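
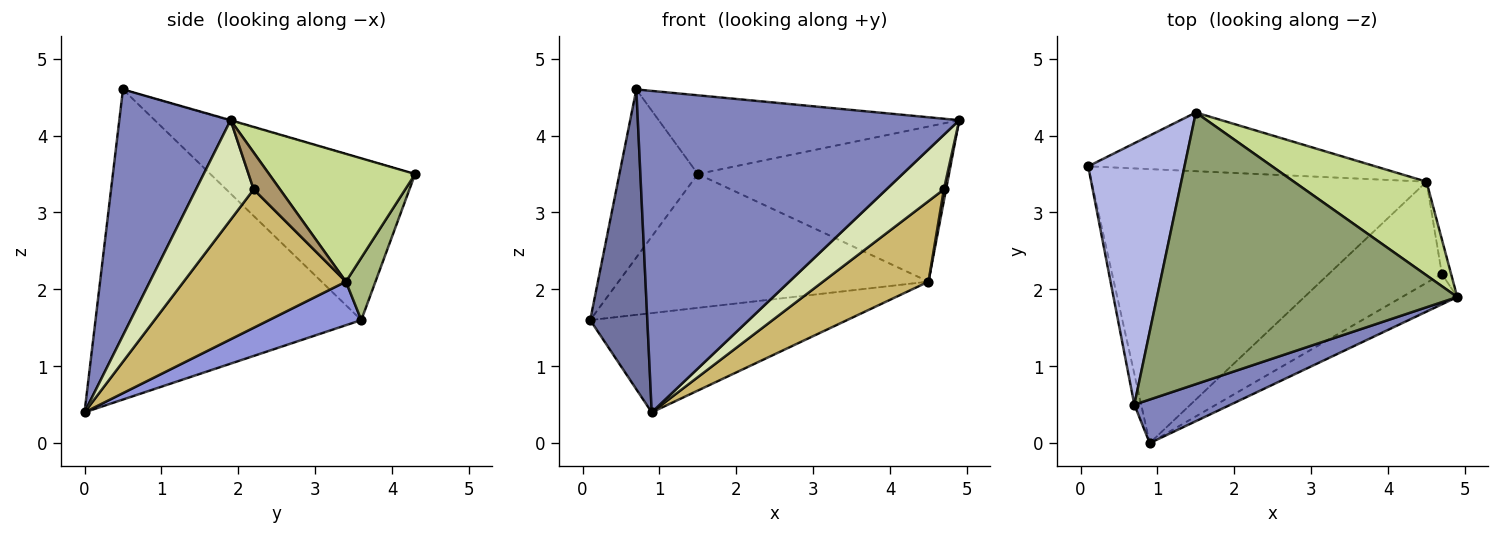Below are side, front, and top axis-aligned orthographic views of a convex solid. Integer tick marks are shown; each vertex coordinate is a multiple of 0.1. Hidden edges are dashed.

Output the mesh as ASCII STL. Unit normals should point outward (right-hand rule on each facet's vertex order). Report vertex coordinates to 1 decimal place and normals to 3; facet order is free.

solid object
 facet normal -0.977 -0.210 -0.022
  outer loop
   vertex 0.7 0.5 4.6
   vertex 0.1 3.6 1.6
   vertex 0.9 0.0 0.4
  endloop
 endfacet
 facet normal 0.325 -0.937 0.127
  outer loop
   vertex 0.7 0.5 4.6
   vertex 0.9 0.0 0.4
   vertex 4.9 1.9 4.2
  endloop
 endfacet
 facet normal 0.121 0.338 -0.933
  outer loop
   vertex 4.5 3.4 2.1
   vertex 0.9 0.0 0.4
   vertex 0.1 3.6 1.6
  endloop
 endfacet
 facet normal -0.816 0.313 0.486
  outer loop
   vertex 1.5 4.3 3.5
   vertex 0.1 3.6 1.6
   vertex 0.7 0.5 4.6
  endloop
 endfacet
 facet normal -0.001 0.278 0.960
  outer loop
   vertex 1.5 4.3 3.5
   vertex 0.7 0.5 4.6
   vertex 4.9 1.9 4.2
  endloop
 endfacet
 facet normal 0.087 0.912 -0.400
  outer loop
   vertex 1.5 4.3 3.5
   vertex 4.5 3.4 2.1
   vertex 0.1 3.6 1.6
  endloop
 endfacet
 facet normal 0.446 0.766 0.463
  outer loop
   vertex 1.5 4.3 3.5
   vertex 4.9 1.9 4.2
   vertex 4.5 3.4 2.1
  endloop
 endfacet
 facet normal 0.659 -0.657 -0.366
  outer loop
   vertex 4.7 2.2 3.3
   vertex 4.9 1.9 4.2
   vertex 0.9 0.0 0.4
  endloop
 endfacet
 facet normal 0.967 -0.081 -0.242
  outer loop
   vertex 4.7 2.2 3.3
   vertex 4.5 3.4 2.1
   vertex 4.9 1.9 4.2
  endloop
 endfacet
 facet normal 0.692 -0.450 -0.565
  outer loop
   vertex 4.7 2.2 3.3
   vertex 0.9 0.0 0.4
   vertex 4.5 3.4 2.1
  endloop
 endfacet
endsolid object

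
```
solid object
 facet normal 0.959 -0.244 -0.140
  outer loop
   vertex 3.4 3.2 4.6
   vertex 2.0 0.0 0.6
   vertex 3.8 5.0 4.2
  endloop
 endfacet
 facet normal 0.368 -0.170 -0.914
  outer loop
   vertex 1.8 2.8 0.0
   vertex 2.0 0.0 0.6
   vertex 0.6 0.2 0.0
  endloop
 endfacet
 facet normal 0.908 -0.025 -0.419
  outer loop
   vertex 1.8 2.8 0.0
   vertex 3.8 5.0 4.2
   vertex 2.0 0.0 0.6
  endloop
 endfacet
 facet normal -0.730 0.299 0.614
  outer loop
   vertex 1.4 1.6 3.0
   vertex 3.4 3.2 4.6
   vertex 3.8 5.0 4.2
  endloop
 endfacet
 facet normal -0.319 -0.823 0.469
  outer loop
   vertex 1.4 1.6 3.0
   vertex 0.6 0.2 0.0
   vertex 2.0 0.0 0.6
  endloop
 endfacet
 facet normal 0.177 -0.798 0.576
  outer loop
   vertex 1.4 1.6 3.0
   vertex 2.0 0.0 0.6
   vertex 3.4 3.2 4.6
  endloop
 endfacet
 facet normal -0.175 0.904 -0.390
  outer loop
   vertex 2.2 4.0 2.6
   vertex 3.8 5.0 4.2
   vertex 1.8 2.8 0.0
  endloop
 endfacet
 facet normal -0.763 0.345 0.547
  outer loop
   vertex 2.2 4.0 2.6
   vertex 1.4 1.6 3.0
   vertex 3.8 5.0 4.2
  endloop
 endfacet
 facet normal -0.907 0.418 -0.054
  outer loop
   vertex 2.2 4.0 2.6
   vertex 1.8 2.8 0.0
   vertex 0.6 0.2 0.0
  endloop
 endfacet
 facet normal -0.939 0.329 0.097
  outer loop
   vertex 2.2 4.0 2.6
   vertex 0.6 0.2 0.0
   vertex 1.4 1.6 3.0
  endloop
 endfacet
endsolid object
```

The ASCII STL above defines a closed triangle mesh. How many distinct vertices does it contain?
7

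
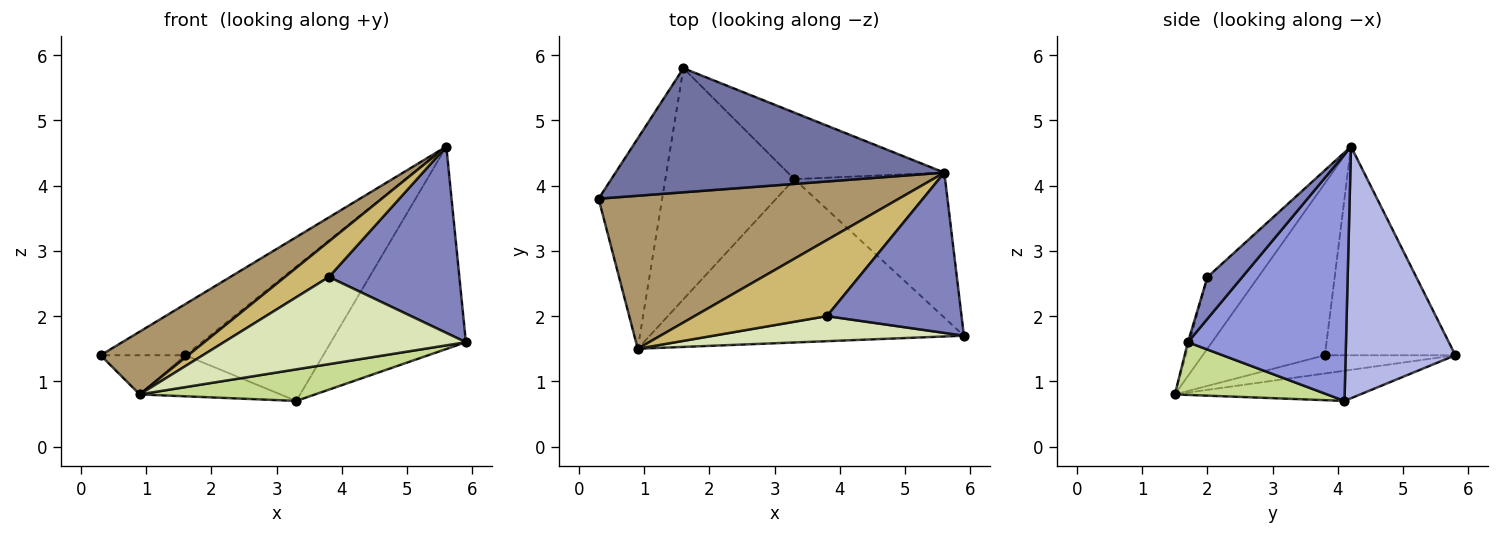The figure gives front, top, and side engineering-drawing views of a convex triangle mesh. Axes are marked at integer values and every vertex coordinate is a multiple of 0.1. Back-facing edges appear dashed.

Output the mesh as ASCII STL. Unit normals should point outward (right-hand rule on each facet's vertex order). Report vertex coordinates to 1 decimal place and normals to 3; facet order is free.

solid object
 facet normal -0.506 0.329 0.797
  outer loop
   vertex 5.6 4.2 4.6
   vertex 1.6 5.8 1.4
   vertex 0.3 3.8 1.4
  endloop
 endfacet
 facet normal 0.198 -0.743 0.639
  outer loop
   vertex 3.8 2.0 2.6
   vertex 5.9 1.7 1.6
   vertex 5.6 4.2 4.6
  endloop
 endfacet
 facet normal 0.690 0.589 -0.422
  outer loop
   vertex 3.3 4.1 0.7
   vertex 5.6 4.2 4.6
   vertex 5.9 1.7 1.6
  endloop
 endfacet
 facet normal 0.581 0.730 -0.361
  outer loop
   vertex 3.3 4.1 0.7
   vertex 1.6 5.8 1.4
   vertex 5.6 4.2 4.6
  endloop
 endfacet
 facet normal -0.271 0.176 -0.946
  outer loop
   vertex 0.9 1.5 0.8
   vertex 0.3 3.8 1.4
   vertex 1.6 5.8 1.4
  endloop
 endfacet
 facet normal -0.225 0.170 -0.959
  outer loop
   vertex 0.9 1.5 0.8
   vertex 1.6 5.8 1.4
   vertex 3.3 4.1 0.7
  endloop
 endfacet
 facet normal 0.162 -0.187 -0.969
  outer loop
   vertex 0.9 1.5 0.8
   vertex 3.3 4.1 0.7
   vertex 5.9 1.7 1.6
  endloop
 endfacet
 facet normal -0.006 -0.961 0.276
  outer loop
   vertex 0.9 1.5 0.8
   vertex 5.9 1.7 1.6
   vertex 3.8 2.0 2.6
  endloop
 endfacet
 facet normal -0.468 -0.335 0.817
  outer loop
   vertex 0.9 1.5 0.8
   vertex 5.6 4.2 4.6
   vertex 0.3 3.8 1.4
  endloop
 endfacet
 facet normal -0.440 -0.380 0.814
  outer loop
   vertex 0.9 1.5 0.8
   vertex 3.8 2.0 2.6
   vertex 5.6 4.2 4.6
  endloop
 endfacet
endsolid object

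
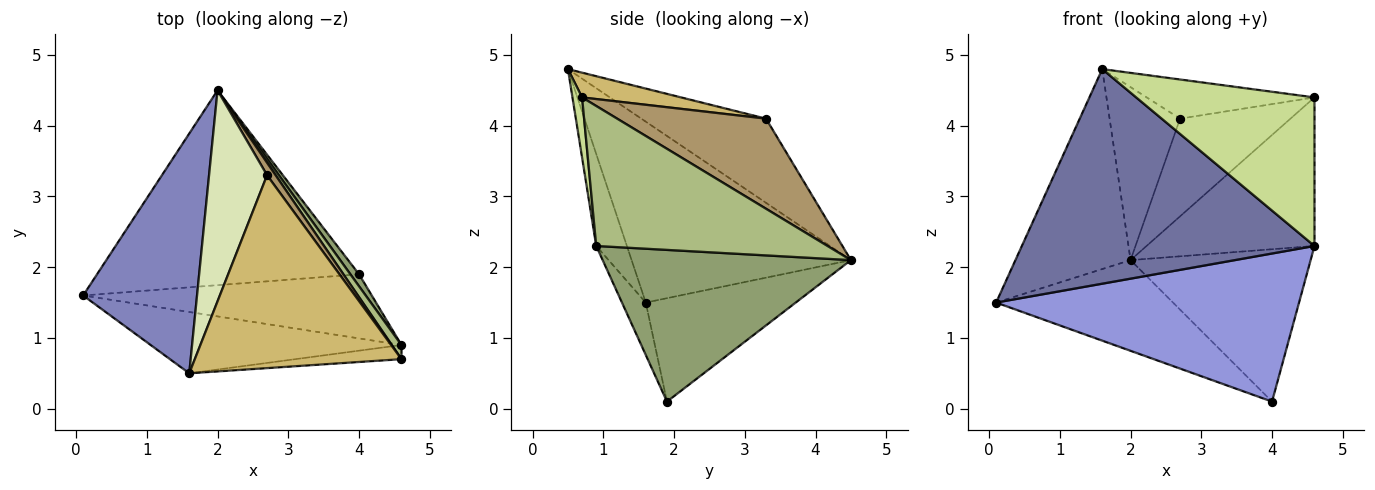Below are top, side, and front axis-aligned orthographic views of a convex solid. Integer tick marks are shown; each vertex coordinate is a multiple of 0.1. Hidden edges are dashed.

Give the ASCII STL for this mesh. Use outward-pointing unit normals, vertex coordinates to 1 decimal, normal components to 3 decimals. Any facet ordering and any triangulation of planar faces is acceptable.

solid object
 facet normal -0.100 -0.957 -0.273
  outer loop
   vertex 1.6 0.5 4.8
   vertex 0.1 1.6 1.5
   vertex 4.6 0.9 2.3
  endloop
 endfacet
 facet normal -0.773 0.406 0.487
  outer loop
   vertex 1.6 0.5 4.8
   vertex 2.0 4.5 2.1
   vertex 0.1 1.6 1.5
  endloop
 endfacet
 facet normal -0.072 -0.915 -0.396
  outer loop
   vertex 4.0 1.9 0.1
   vertex 4.6 0.9 2.3
   vertex 0.1 1.6 1.5
  endloop
 endfacet
 facet normal -0.337 0.397 -0.854
  outer loop
   vertex 4.0 1.9 0.1
   vertex 0.1 1.6 1.5
   vertex 2.0 4.5 2.1
  endloop
 endfacet
 facet normal 0.809 0.587 0.046
  outer loop
   vertex 4.0 1.9 0.1
   vertex 2.0 4.5 2.1
   vertex 4.6 0.9 2.3
  endloop
 endfacet
 facet normal 0.808 0.587 0.056
  outer loop
   vertex 4.6 0.7 4.4
   vertex 4.6 0.9 2.3
   vertex 2.0 4.5 2.1
  endloop
 endfacet
 facet normal 0.054 -0.994 -0.095
  outer loop
   vertex 4.6 0.7 4.4
   vertex 1.6 0.5 4.8
   vertex 4.6 0.9 2.3
  endloop
 endfacet
 facet normal -0.747 0.422 0.514
  outer loop
   vertex 2.7 3.3 4.1
   vertex 2.0 4.5 2.1
   vertex 1.6 0.5 4.8
  endloop
 endfacet
 facet normal 0.801 0.594 0.076
  outer loop
   vertex 2.7 3.3 4.1
   vertex 4.6 0.7 4.4
   vertex 2.0 4.5 2.1
  endloop
 endfacet
 facet normal 0.117 0.198 0.973
  outer loop
   vertex 2.7 3.3 4.1
   vertex 1.6 0.5 4.8
   vertex 4.6 0.7 4.4
  endloop
 endfacet
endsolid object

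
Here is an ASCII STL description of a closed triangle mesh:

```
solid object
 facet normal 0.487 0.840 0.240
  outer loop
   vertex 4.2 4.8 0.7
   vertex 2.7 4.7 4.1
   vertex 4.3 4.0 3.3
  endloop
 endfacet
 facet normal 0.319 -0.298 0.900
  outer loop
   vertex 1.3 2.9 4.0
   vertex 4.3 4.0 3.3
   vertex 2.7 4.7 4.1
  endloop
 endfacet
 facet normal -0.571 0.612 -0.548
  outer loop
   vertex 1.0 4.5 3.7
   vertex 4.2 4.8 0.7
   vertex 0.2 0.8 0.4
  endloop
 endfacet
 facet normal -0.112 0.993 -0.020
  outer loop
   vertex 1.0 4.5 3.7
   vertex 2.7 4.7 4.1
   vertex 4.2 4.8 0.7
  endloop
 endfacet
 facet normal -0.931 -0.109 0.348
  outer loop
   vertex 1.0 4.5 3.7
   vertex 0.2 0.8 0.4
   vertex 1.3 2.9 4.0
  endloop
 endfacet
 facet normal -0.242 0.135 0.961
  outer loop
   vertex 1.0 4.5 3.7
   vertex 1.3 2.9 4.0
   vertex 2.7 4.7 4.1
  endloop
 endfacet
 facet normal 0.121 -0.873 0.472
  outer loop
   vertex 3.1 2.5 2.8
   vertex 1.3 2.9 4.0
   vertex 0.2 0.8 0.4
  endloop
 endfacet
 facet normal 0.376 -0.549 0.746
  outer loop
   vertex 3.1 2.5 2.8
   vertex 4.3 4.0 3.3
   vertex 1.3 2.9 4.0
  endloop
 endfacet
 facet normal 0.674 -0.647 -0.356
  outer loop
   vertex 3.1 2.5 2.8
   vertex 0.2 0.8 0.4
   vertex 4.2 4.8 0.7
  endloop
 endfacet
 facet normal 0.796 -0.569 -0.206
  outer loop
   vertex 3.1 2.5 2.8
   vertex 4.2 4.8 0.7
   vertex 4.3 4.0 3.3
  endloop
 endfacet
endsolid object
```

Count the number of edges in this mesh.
15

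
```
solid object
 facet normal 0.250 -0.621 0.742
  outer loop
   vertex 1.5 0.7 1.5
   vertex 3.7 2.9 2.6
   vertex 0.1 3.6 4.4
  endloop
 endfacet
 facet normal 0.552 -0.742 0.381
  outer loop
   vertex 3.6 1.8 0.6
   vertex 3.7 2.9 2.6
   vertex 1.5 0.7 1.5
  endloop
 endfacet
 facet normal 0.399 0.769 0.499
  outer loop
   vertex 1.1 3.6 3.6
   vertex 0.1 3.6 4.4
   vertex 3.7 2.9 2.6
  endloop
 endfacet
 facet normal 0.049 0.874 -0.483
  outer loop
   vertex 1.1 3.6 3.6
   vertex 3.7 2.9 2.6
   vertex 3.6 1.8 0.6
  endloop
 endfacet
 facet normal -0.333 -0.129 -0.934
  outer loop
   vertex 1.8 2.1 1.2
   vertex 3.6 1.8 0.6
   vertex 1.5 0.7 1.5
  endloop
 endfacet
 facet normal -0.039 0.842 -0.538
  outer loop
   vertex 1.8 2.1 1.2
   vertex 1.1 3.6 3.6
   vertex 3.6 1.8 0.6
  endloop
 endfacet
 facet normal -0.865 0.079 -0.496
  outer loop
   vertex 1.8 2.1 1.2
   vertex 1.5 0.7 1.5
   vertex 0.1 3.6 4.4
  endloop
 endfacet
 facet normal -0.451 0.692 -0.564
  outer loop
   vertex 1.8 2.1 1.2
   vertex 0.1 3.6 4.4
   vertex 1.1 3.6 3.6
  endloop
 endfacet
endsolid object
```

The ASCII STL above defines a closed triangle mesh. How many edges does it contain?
12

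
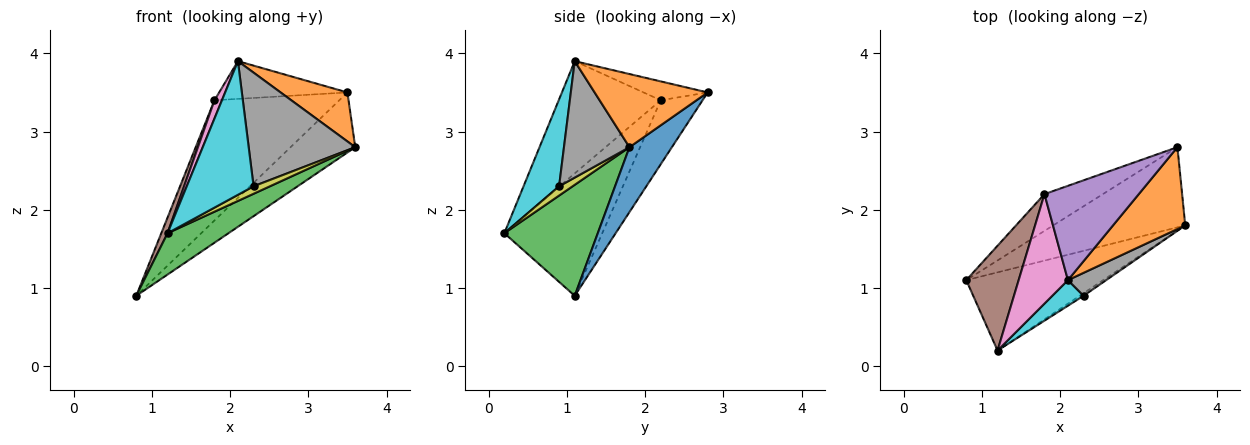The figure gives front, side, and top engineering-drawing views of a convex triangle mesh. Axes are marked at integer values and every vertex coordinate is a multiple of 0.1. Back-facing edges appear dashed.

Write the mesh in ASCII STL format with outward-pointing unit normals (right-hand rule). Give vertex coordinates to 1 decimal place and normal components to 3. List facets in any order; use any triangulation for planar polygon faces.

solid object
 facet normal 0.366 0.558 -0.745
  outer loop
   vertex 3.5 2.8 3.5
   vertex 3.6 1.8 2.8
   vertex 0.8 1.1 0.9
  endloop
 endfacet
 facet normal 0.656 -0.388 0.648
  outer loop
   vertex 2.1 1.1 3.9
   vertex 3.6 1.8 2.8
   vertex 3.5 2.8 3.5
  endloop
 endfacet
 facet normal 0.583 -0.380 -0.719
  outer loop
   vertex 1.2 0.2 1.7
   vertex 0.8 1.1 0.9
   vertex 3.6 1.8 2.8
  endloop
 endfacet
 facet normal -0.305 0.911 -0.279
  outer loop
   vertex 1.8 2.2 3.4
   vertex 3.5 2.8 3.5
   vertex 0.8 1.1 0.9
  endloop
 endfacet
 facet normal -0.183 0.365 0.913
  outer loop
   vertex 1.8 2.2 3.4
   vertex 2.1 1.1 3.9
   vertex 3.5 2.8 3.5
  endloop
 endfacet
 facet normal -0.918 -0.059 0.393
  outer loop
   vertex 1.8 2.2 3.4
   vertex 0.8 1.1 0.9
   vertex 1.2 0.2 1.7
  endloop
 endfacet
 facet normal -0.914 -0.067 0.401
  outer loop
   vertex 1.8 2.2 3.4
   vertex 1.2 0.2 1.7
   vertex 2.1 1.1 3.9
  endloop
 endfacet
 facet normal 0.516 -0.840 0.169
  outer loop
   vertex 2.3 0.9 2.3
   vertex 3.6 1.8 2.8
   vertex 2.1 1.1 3.9
  endloop
 endfacet
 facet normal 0.615 -0.745 -0.259
  outer loop
   vertex 2.3 0.9 2.3
   vertex 1.2 0.2 1.7
   vertex 3.6 1.8 2.8
  endloop
 endfacet
 facet normal 0.463 -0.871 0.167
  outer loop
   vertex 2.3 0.9 2.3
   vertex 2.1 1.1 3.9
   vertex 1.2 0.2 1.7
  endloop
 endfacet
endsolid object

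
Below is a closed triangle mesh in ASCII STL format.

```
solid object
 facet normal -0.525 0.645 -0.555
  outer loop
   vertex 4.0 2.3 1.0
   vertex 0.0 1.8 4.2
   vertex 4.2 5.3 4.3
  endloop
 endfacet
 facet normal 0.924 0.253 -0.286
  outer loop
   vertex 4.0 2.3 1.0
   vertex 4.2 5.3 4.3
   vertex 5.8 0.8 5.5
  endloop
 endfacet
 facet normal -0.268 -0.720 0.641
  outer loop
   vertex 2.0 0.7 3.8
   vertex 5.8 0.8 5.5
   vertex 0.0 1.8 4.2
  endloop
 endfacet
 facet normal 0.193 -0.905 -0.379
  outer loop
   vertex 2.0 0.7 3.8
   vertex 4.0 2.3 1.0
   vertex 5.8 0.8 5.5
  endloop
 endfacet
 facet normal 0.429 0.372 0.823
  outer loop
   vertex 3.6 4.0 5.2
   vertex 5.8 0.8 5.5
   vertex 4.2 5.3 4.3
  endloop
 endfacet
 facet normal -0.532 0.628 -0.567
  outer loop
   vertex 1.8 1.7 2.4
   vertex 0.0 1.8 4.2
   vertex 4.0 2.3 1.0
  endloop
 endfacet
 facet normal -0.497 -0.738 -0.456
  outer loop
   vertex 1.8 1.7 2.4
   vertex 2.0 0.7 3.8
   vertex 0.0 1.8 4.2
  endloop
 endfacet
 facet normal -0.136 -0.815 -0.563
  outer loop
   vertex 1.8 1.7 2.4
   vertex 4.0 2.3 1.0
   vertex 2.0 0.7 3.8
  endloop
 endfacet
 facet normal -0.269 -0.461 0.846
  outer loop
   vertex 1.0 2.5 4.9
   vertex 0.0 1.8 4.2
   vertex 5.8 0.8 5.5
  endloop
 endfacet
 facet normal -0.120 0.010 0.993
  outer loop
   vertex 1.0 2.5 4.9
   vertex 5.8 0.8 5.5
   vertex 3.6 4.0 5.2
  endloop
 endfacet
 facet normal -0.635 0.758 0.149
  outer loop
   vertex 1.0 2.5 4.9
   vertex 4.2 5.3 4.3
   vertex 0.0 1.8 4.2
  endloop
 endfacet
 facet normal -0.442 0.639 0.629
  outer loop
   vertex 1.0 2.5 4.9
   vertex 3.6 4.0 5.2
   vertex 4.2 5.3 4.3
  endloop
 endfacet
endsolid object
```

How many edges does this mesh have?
18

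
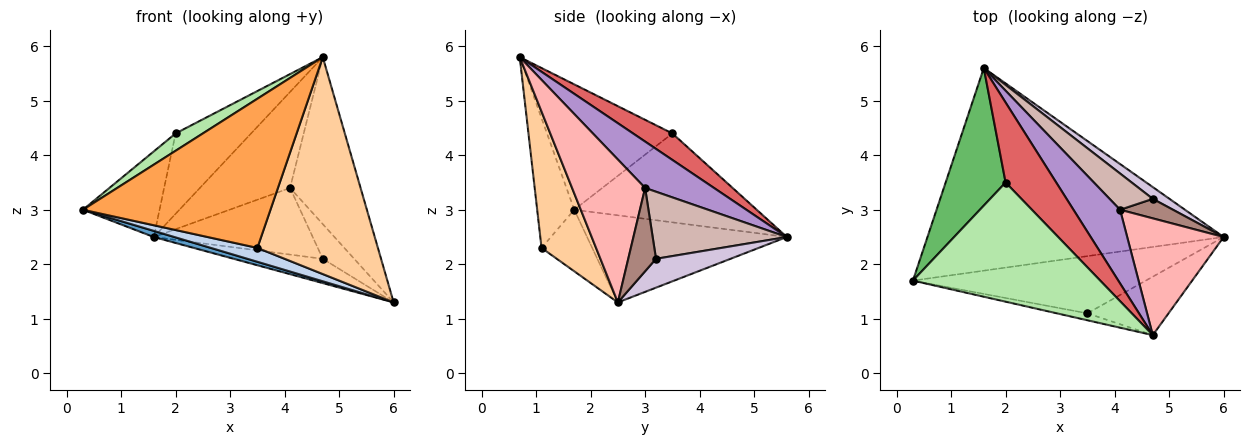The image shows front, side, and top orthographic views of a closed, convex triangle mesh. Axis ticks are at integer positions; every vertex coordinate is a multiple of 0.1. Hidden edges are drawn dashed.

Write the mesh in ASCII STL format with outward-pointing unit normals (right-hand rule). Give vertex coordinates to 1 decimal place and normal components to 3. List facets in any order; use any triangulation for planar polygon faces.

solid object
 facet normal -0.282 -0.029 -0.959
  outer loop
   vertex 1.6 5.6 2.5
   vertex 6.0 2.5 1.3
   vertex 0.3 1.7 3.0
  endloop
 endfacet
 facet normal -0.249 -0.228 -0.941
  outer loop
   vertex 3.5 1.1 2.3
   vertex 0.3 1.7 3.0
   vertex 6.0 2.5 1.3
  endloop
 endfacet
 facet normal -0.194 -0.980 -0.046
  outer loop
   vertex 3.5 1.1 2.3
   vertex 4.7 0.7 5.8
   vertex 0.3 1.7 3.0
  endloop
 endfacet
 facet normal 0.400 -0.885 -0.238
  outer loop
   vertex 3.5 1.1 2.3
   vertex 6.0 2.5 1.3
   vertex 4.7 0.7 5.8
  endloop
 endfacet
 facet normal -0.783 0.329 0.528
  outer loop
   vertex 2.0 3.5 4.4
   vertex 1.6 5.6 2.5
   vertex 0.3 1.7 3.0
  endloop
 endfacet
 facet normal -0.552 -0.120 0.825
  outer loop
   vertex 2.0 3.5 4.4
   vertex 0.3 1.7 3.0
   vertex 4.7 0.7 5.8
  endloop
 endfacet
 facet normal 0.346 0.665 0.662
  outer loop
   vertex 2.0 3.5 4.4
   vertex 4.7 0.7 5.8
   vertex 1.6 5.6 2.5
  endloop
 endfacet
 facet normal 0.647 0.625 0.437
  outer loop
   vertex 4.1 3.0 3.4
   vertex 4.7 0.7 5.8
   vertex 6.0 2.5 1.3
  endloop
 endfacet
 facet normal 0.518 0.679 0.521
  outer loop
   vertex 4.1 3.0 3.4
   vertex 1.6 5.6 2.5
   vertex 4.7 0.7 5.8
  endloop
 endfacet
 facet normal 0.602 0.719 0.348
  outer loop
   vertex 4.7 3.2 2.1
   vertex 6.0 2.5 1.3
   vertex 1.6 5.6 2.5
  endloop
 endfacet
 facet normal 0.611 0.690 0.388
  outer loop
   vertex 4.7 3.2 2.1
   vertex 4.1 3.0 3.4
   vertex 6.0 2.5 1.3
  endloop
 endfacet
 facet normal 0.596 0.706 0.384
  outer loop
   vertex 4.7 3.2 2.1
   vertex 1.6 5.6 2.5
   vertex 4.1 3.0 3.4
  endloop
 endfacet
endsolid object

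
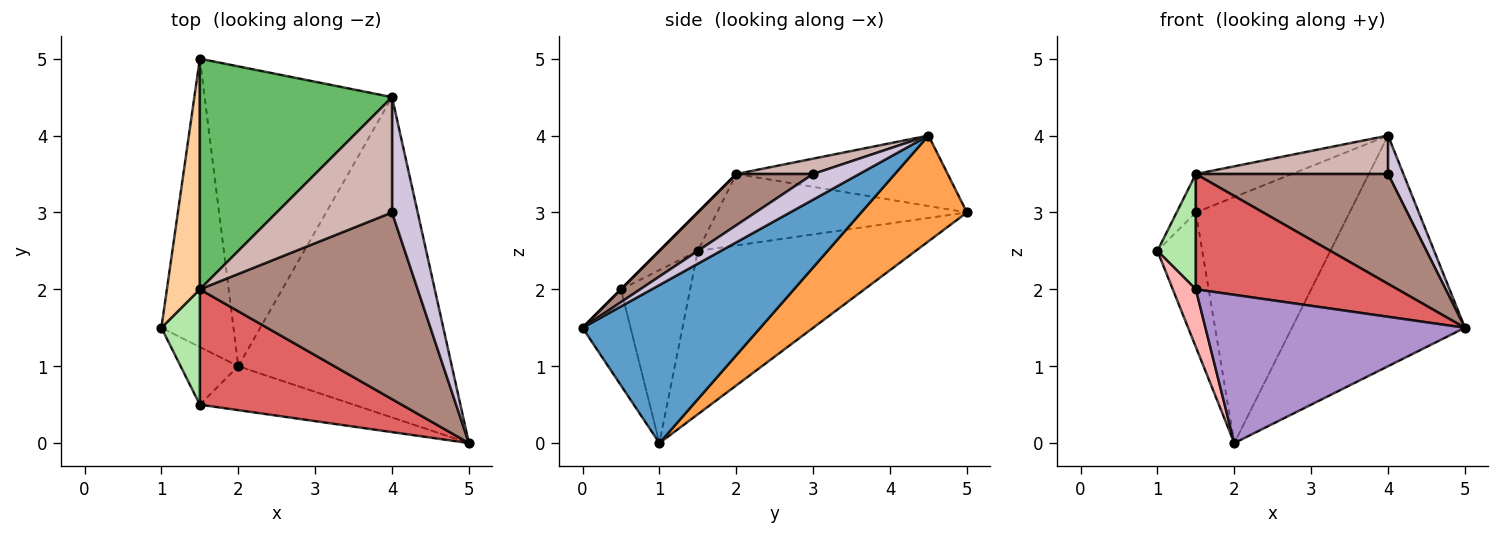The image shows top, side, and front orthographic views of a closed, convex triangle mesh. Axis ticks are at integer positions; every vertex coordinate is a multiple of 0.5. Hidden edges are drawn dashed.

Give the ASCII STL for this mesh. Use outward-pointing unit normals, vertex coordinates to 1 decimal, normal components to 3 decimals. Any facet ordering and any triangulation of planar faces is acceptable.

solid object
 facet normal 0.515 0.501 -0.696
  outer loop
   vertex 2.0 1.0 0.0
   vertex 4.0 4.5 4.0
   vertex 5.0 0.0 1.5
  endloop
 endfacet
 facet normal -0.899 0.185 -0.397
  outer loop
   vertex 1.5 5.0 3.0
   vertex 2.0 1.0 0.0
   vertex 1.0 1.5 2.5
  endloop
 endfacet
 facet normal 0.400 0.581 -0.709
  outer loop
   vertex 1.5 5.0 3.0
   vertex 4.0 4.5 4.0
   vertex 2.0 1.0 0.0
  endloop
 endfacet
 facet normal -0.906 0.070 0.418
  outer loop
   vertex 1.5 2.0 3.5
   vertex 1.5 5.0 3.0
   vertex 1.0 1.5 2.5
  endloop
 endfacet
 facet normal -0.340 0.155 0.928
  outer loop
   vertex 1.5 2.0 3.5
   vertex 4.0 4.5 4.0
   vertex 1.5 5.0 3.0
  endloop
 endfacet
 facet normal -0.577 -0.577 0.577
  outer loop
   vertex 1.5 0.5 2.0
   vertex 1.5 2.0 3.5
   vertex 1.0 1.5 2.5
  endloop
 endfacet
 facet normal 0.000 -0.707 0.707
  outer loop
   vertex 1.5 0.5 2.0
   vertex 5.0 0.0 1.5
   vertex 1.5 2.0 3.5
  endloop
 endfacet
 facet normal -0.905 -0.302 -0.302
  outer loop
   vertex 1.5 0.5 2.0
   vertex 1.0 1.5 2.5
   vertex 2.0 1.0 0.0
  endloop
 endfacet
 facet normal -0.175 -0.944 -0.280
  outer loop
   vertex 1.5 0.5 2.0
   vertex 2.0 1.0 0.0
   vertex 5.0 0.0 1.5
  endloop
 endfacet
 facet normal 0.688 -0.229 0.688
  outer loop
   vertex 4.0 3.0 3.5
   vertex 5.0 0.0 1.5
   vertex 4.0 4.5 4.0
  endloop
 endfacet
 facet normal 0.199 -0.497 0.845
  outer loop
   vertex 4.0 3.0 3.5
   vertex 1.5 2.0 3.5
   vertex 5.0 0.0 1.5
  endloop
 endfacet
 facet normal 0.125 -0.314 0.941
  outer loop
   vertex 4.0 3.0 3.5
   vertex 4.0 4.5 4.0
   vertex 1.5 2.0 3.5
  endloop
 endfacet
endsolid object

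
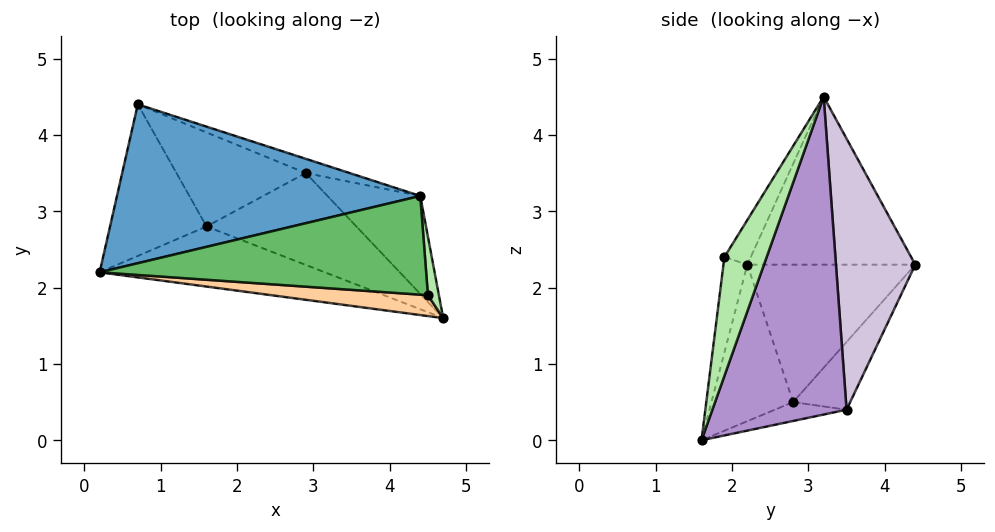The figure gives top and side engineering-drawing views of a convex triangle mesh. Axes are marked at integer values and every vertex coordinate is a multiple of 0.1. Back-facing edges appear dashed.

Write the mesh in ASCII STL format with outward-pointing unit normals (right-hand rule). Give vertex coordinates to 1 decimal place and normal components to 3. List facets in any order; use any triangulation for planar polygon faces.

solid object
 facet normal -0.482 0.109 0.870
  outer loop
   vertex 4.4 3.2 4.5
   vertex 0.7 4.4 2.3
   vertex 0.2 2.2 2.3
  endloop
 endfacet
 facet normal -0.378 -0.749 -0.544
  outer loop
   vertex 1.6 2.8 0.5
   vertex 4.7 1.6 0.0
   vertex 0.2 2.2 2.3
  endloop
 endfacet
 facet normal -0.805 0.183 -0.565
  outer loop
   vertex 1.6 2.8 0.5
   vertex 0.2 2.2 2.3
   vertex 0.7 4.4 2.3
  endloop
 endfacet
 facet normal -0.072 -0.990 0.118
  outer loop
   vertex 4.5 1.9 2.4
   vertex 0.2 2.2 2.3
   vertex 4.7 1.6 0.0
  endloop
 endfacet
 facet normal -0.071 -0.850 0.523
  outer loop
   vertex 4.5 1.9 2.4
   vertex 4.4 3.2 4.5
   vertex 0.2 2.2 2.3
  endloop
 endfacet
 facet normal 0.993 -0.072 0.092
  outer loop
   vertex 4.5 1.9 2.4
   vertex 4.7 1.6 0.0
   vertex 4.4 3.2 4.5
  endloop
 endfacet
 facet normal -0.125 0.090 -0.988
  outer loop
   vertex 2.9 3.5 0.4
   vertex 4.7 1.6 0.0
   vertex 1.6 2.8 0.5
  endloop
 endfacet
 facet normal -0.374 0.592 -0.714
  outer loop
   vertex 2.9 3.5 0.4
   vertex 1.6 2.8 0.5
   vertex 0.7 4.4 2.3
  endloop
 endfacet
 facet normal 0.690 0.696 -0.201
  outer loop
   vertex 2.9 3.5 0.4
   vertex 4.4 3.2 4.5
   vertex 4.7 1.6 0.0
  endloop
 endfacet
 facet normal 0.337 0.940 -0.055
  outer loop
   vertex 2.9 3.5 0.4
   vertex 0.7 4.4 2.3
   vertex 4.4 3.2 4.5
  endloop
 endfacet
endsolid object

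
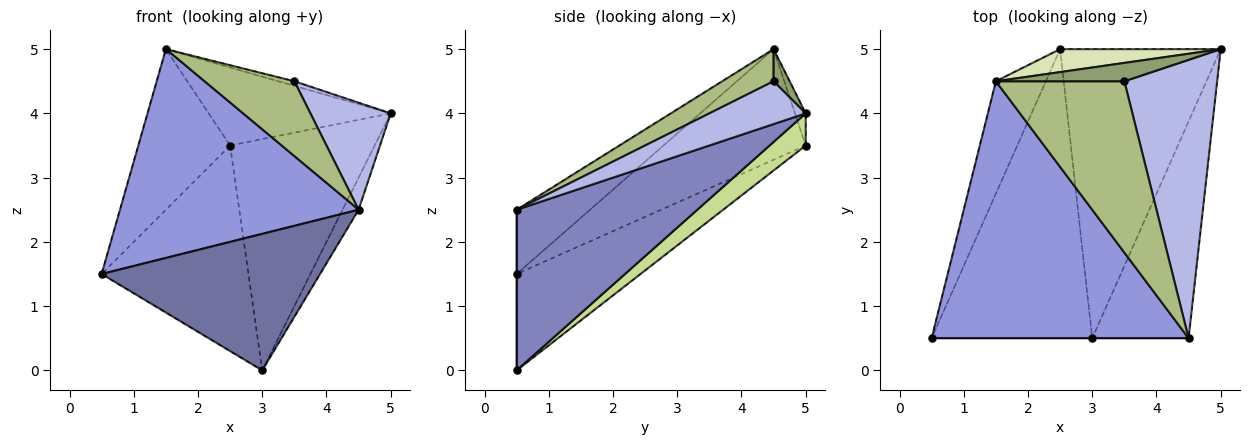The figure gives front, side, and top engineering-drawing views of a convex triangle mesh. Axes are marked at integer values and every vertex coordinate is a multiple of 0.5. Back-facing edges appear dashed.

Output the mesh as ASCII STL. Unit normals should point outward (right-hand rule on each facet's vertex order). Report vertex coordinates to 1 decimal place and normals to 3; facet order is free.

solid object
 facet normal 0.000 -1.000 0.000
  outer loop
   vertex 3.0 0.5 0.0
   vertex 4.5 0.5 2.5
   vertex 0.5 0.5 1.5
  endloop
 endfacet
 facet normal 0.855 0.076 -0.513
  outer loop
   vertex 3.0 0.5 0.0
   vertex 5.0 5.0 4.0
   vertex 4.5 0.5 2.5
  endloop
 endfacet
 facet normal -0.190 -0.619 0.762
  outer loop
   vertex 1.5 4.5 5.0
   vertex 0.5 0.5 1.5
   vertex 4.5 0.5 2.5
  endloop
 endfacet
 facet normal 0.396 -0.330 0.857
  outer loop
   vertex 3.5 4.5 4.5
   vertex 4.5 0.5 2.5
   vertex 5.0 5.0 4.0
  endloop
 endfacet
 facet normal 0.236 0.236 0.943
  outer loop
   vertex 3.5 4.5 4.5
   vertex 5.0 5.0 4.0
   vertex 1.5 4.5 5.0
  endloop
 endfacet
 facet normal 0.223 -0.391 0.893
  outer loop
   vertex 3.5 4.5 4.5
   vertex 1.5 4.5 5.0
   vertex 4.5 0.5 2.5
  endloop
 endfacet
 facet normal 0.154 0.617 -0.772
  outer loop
   vertex 2.5 5.0 3.5
   vertex 5.0 5.0 4.0
   vertex 3.0 0.5 0.0
  endloop
 endfacet
 facet normal -0.056 0.958 0.282
  outer loop
   vertex 2.5 5.0 3.5
   vertex 1.5 4.5 5.0
   vertex 5.0 5.0 4.0
  endloop
 endfacet
 facet normal -0.439 0.521 -0.732
  outer loop
   vertex 2.5 5.0 3.5
   vertex 3.0 0.5 0.0
   vertex 0.5 0.5 1.5
  endloop
 endfacet
 facet normal -0.786 0.507 -0.355
  outer loop
   vertex 2.5 5.0 3.5
   vertex 0.5 0.5 1.5
   vertex 1.5 4.5 5.0
  endloop
 endfacet
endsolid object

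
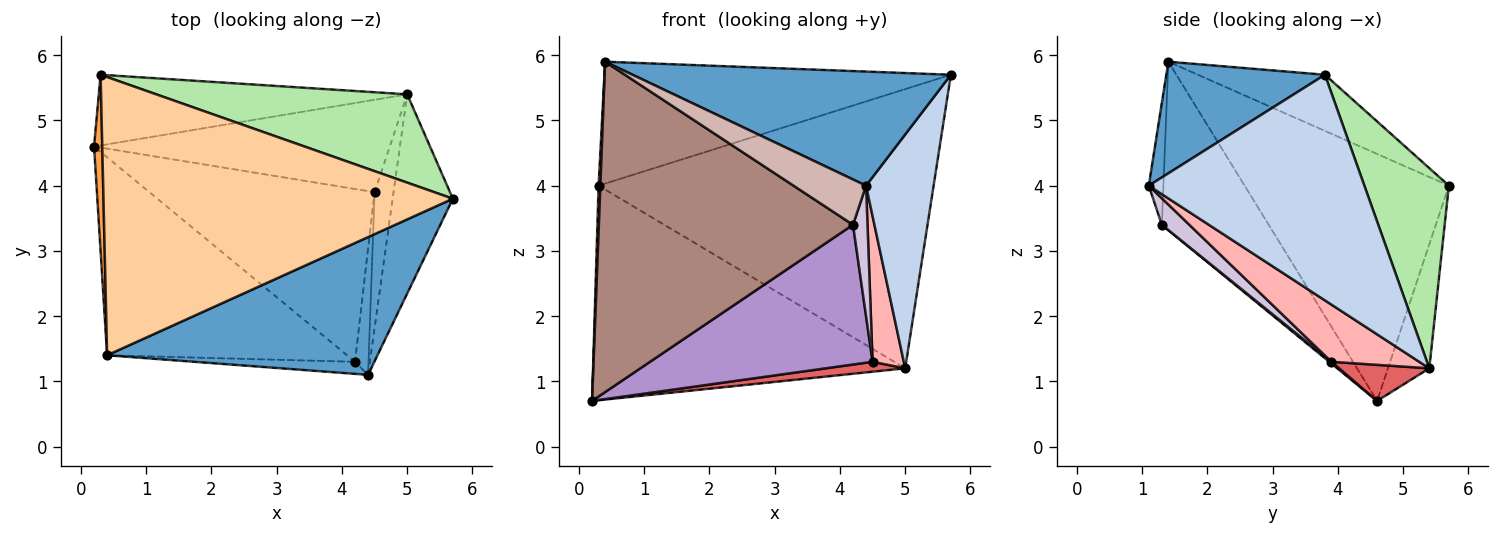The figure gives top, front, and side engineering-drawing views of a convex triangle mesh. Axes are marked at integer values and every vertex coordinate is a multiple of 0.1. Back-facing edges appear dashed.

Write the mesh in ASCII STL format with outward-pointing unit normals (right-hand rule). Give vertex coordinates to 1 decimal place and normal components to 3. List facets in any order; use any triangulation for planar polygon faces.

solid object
 facet normal 0.303 -0.608 0.734
  outer loop
   vertex 4.4 1.1 4.0
   vertex 5.7 3.8 5.7
   vertex 0.4 1.4 5.9
  endloop
 endfacet
 facet normal 0.925 -0.290 -0.247
  outer loop
   vertex 5.0 5.4 1.2
   vertex 5.7 3.8 5.7
   vertex 4.4 1.1 4.0
  endloop
 endfacet
 facet normal -0.999 -0.009 0.033
  outer loop
   vertex 0.3 5.7 4.0
   vertex 0.2 4.6 0.7
   vertex 0.4 1.4 5.9
  endloop
 endfacet
 facet normal -0.146 0.397 0.906
  outer loop
   vertex 0.3 5.7 4.0
   vertex 0.4 1.4 5.9
   vertex 5.7 3.8 5.7
  endloop
 endfacet
 facet normal -0.125 0.942 -0.310
  outer loop
   vertex 0.3 5.7 4.0
   vertex 5.0 5.4 1.2
   vertex 0.2 4.6 0.7
  endloop
 endfacet
 facet normal 0.234 0.927 0.293
  outer loop
   vertex 0.3 5.7 4.0
   vertex 5.7 3.8 5.7
   vertex 5.0 5.4 1.2
  endloop
 endfacet
 facet normal 0.120 -0.106 -0.987
  outer loop
   vertex 4.5 3.9 1.3
   vertex 0.2 4.6 0.7
   vertex 5.0 5.4 1.2
  endloop
 endfacet
 facet normal 0.899 -0.320 -0.298
  outer loop
   vertex 4.5 3.9 1.3
   vertex 5.0 5.4 1.2
   vertex 4.4 1.1 4.0
  endloop
 endfacet
 facet normal 0.006 -0.629 -0.778
  outer loop
   vertex 4.2 1.3 3.4
   vertex 0.2 4.6 0.7
   vertex 4.5 3.9 1.3
  endloop
 endfacet
 facet normal 0.807 -0.425 -0.411
  outer loop
   vertex 4.2 1.3 3.4
   vertex 4.5 3.9 1.3
   vertex 4.4 1.1 4.0
  endloop
 endfacet
 facet normal -0.339 -0.807 -0.484
  outer loop
   vertex 4.2 1.3 3.4
   vertex 0.4 1.4 5.9
   vertex 0.2 4.6 0.7
  endloop
 endfacet
 facet normal -0.191 -0.949 -0.252
  outer loop
   vertex 4.2 1.3 3.4
   vertex 4.4 1.1 4.0
   vertex 0.4 1.4 5.9
  endloop
 endfacet
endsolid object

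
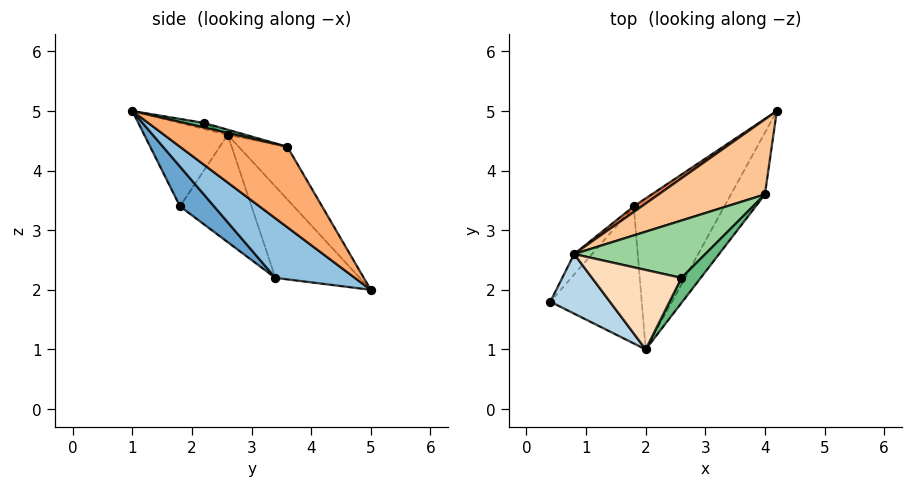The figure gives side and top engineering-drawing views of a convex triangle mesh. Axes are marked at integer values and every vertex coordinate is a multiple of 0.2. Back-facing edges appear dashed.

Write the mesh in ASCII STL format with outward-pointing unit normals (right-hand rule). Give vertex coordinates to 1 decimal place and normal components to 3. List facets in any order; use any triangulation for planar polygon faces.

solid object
 facet normal 0.277 -0.720 -0.637
  outer loop
   vertex 1.8 3.4 2.2
   vertex 2.0 1.0 5.0
   vertex 0.4 1.8 3.4
  endloop
 endfacet
 facet normal 0.403 -0.681 -0.612
  outer loop
   vertex 1.8 3.4 2.2
   vertex 4.2 5.0 2.0
   vertex 2.0 1.0 5.0
  endloop
 endfacet
 facet normal -0.738 -0.422 0.527
  outer loop
   vertex 0.8 2.6 4.6
   vertex 0.4 1.8 3.4
   vertex 2.0 1.0 5.0
  endloop
 endfacet
 facet normal -0.793 0.595 -0.132
  outer loop
   vertex 0.8 2.6 4.6
   vertex 1.8 3.4 2.2
   vertex 0.4 1.8 3.4
  endloop
 endfacet
 facet normal -0.551 0.833 0.048
  outer loop
   vertex 0.8 2.6 4.6
   vertex 4.2 5.0 2.0
   vertex 1.8 3.4 2.2
  endloop
 endfacet
 facet normal 0.720 -0.624 -0.304
  outer loop
   vertex 4.0 3.6 4.4
   vertex 2.0 1.0 5.0
   vertex 4.2 5.0 2.0
  endloop
 endfacet
 facet normal -0.235 0.848 0.475
  outer loop
   vertex 4.0 3.6 4.4
   vertex 4.2 5.0 2.0
   vertex 0.8 2.6 4.6
  endloop
 endfacet
 facet normal -0.065 0.196 0.978
  outer loop
   vertex 2.6 2.2 4.8
   vertex 0.8 2.6 4.6
   vertex 2.0 1.0 5.0
  endloop
 endfacet
 facet normal 0.231 0.046 0.972
  outer loop
   vertex 2.6 2.2 4.8
   vertex 2.0 1.0 5.0
   vertex 4.0 3.6 4.4
  endloop
 endfacet
 facet normal -0.037 0.309 0.950
  outer loop
   vertex 2.6 2.2 4.8
   vertex 4.0 3.6 4.4
   vertex 0.8 2.6 4.6
  endloop
 endfacet
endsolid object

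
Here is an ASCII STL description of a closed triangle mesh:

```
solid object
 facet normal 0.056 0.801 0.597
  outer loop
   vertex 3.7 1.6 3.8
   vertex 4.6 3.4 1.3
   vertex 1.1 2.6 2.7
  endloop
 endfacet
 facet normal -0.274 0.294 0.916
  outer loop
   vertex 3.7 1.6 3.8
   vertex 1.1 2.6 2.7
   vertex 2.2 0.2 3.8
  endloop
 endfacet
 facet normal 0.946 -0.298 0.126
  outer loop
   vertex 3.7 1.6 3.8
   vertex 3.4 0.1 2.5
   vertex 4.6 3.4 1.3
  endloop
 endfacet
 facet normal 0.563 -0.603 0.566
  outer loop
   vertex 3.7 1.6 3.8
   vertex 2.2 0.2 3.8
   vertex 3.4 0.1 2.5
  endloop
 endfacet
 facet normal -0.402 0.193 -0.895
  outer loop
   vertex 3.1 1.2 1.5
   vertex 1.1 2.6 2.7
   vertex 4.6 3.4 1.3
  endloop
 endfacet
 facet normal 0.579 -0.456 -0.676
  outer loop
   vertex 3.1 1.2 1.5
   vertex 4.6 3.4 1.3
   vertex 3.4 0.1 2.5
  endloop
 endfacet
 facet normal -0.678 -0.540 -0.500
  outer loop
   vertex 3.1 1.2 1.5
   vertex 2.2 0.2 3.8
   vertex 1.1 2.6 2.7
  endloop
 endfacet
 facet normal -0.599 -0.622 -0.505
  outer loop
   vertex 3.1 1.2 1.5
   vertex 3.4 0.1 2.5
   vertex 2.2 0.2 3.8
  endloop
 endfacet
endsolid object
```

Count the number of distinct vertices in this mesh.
6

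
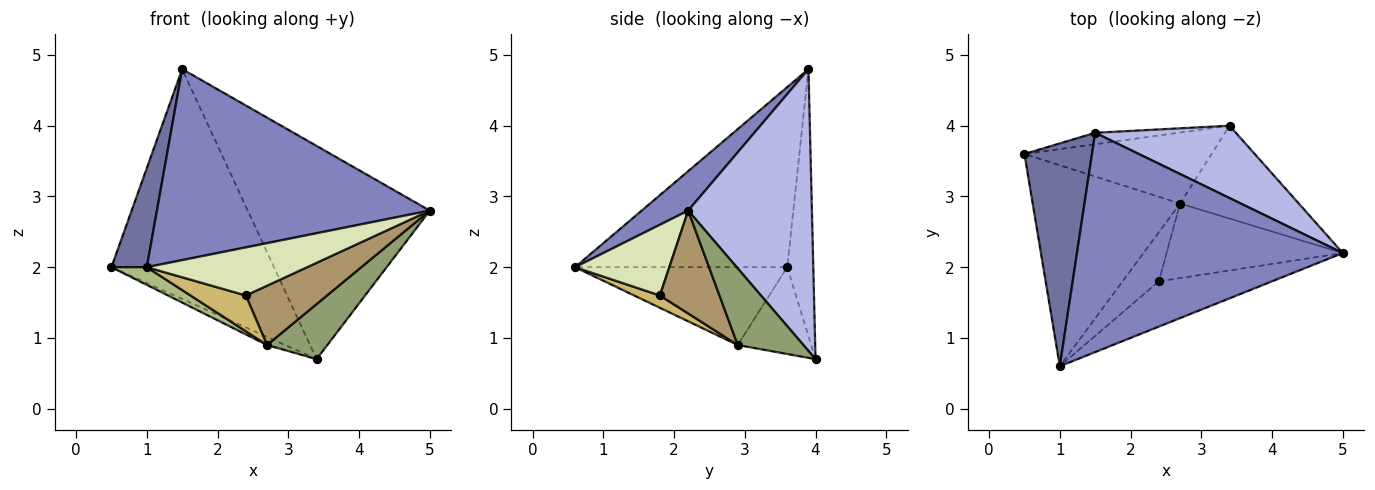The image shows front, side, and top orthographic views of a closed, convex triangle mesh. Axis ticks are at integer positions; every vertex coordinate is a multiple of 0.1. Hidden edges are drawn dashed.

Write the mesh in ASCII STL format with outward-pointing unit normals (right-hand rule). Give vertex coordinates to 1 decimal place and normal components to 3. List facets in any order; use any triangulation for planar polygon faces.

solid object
 facet normal -0.925 -0.154 0.347
  outer loop
   vertex 1.5 3.9 4.8
   vertex 0.5 3.6 2.0
   vertex 1.0 0.6 2.0
  endloop
 endfacet
 facet normal 0.111 -0.653 0.749
  outer loop
   vertex 1.5 3.9 4.8
   vertex 1.0 0.6 2.0
   vertex 5.0 2.2 2.8
  endloop
 endfacet
 facet normal -0.158 0.986 -0.049
  outer loop
   vertex 3.4 4.0 0.7
   vertex 0.5 3.6 2.0
   vertex 1.5 3.9 4.8
  endloop
 endfacet
 facet normal 0.541 0.796 0.270
  outer loop
   vertex 3.4 4.0 0.7
   vertex 1.5 3.9 4.8
   vertex 5.0 2.2 2.8
  endloop
 endfacet
 facet normal 0.486 -0.446 -0.752
  outer loop
   vertex 2.7 2.9 0.9
   vertex 3.4 4.0 0.7
   vertex 5.0 2.2 2.8
  endloop
 endfacet
 facet normal -0.466 -0.078 -0.882
  outer loop
   vertex 2.7 2.9 0.9
   vertex 1.0 0.6 2.0
   vertex 0.5 3.6 2.0
  endloop
 endfacet
 facet normal -0.419 0.102 -0.902
  outer loop
   vertex 2.7 2.9 0.9
   vertex 0.5 3.6 2.0
   vertex 3.4 4.0 0.7
  endloop
 endfacet
 facet normal 0.394 -0.669 -0.630
  outer loop
   vertex 2.4 1.8 1.6
   vertex 5.0 2.2 2.8
   vertex 1.0 0.6 2.0
  endloop
 endfacet
 facet normal 0.416 -0.566 -0.712
  outer loop
   vertex 2.4 1.8 1.6
   vertex 2.7 2.9 0.9
   vertex 5.0 2.2 2.8
  endloop
 endfacet
 facet normal 0.264 -0.568 -0.779
  outer loop
   vertex 2.4 1.8 1.6
   vertex 1.0 0.6 2.0
   vertex 2.7 2.9 0.9
  endloop
 endfacet
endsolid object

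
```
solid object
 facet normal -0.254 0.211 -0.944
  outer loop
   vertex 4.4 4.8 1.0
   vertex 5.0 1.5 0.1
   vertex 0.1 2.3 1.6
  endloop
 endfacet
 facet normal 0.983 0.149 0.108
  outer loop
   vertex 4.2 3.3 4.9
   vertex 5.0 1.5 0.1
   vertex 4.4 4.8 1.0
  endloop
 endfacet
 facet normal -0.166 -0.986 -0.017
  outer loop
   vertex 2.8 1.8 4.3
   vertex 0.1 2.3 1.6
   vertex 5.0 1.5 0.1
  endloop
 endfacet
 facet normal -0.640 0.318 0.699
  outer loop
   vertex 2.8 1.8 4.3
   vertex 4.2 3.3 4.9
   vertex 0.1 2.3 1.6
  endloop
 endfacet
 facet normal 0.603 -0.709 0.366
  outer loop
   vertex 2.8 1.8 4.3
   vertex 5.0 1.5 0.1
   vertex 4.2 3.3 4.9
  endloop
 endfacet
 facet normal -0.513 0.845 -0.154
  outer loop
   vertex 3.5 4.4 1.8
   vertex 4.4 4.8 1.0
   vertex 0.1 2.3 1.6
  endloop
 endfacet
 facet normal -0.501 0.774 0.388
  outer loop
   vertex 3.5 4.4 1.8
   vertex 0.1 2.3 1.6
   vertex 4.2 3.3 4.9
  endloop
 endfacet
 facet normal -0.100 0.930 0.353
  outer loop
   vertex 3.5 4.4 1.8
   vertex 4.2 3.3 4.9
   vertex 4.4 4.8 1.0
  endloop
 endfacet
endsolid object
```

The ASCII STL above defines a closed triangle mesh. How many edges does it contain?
12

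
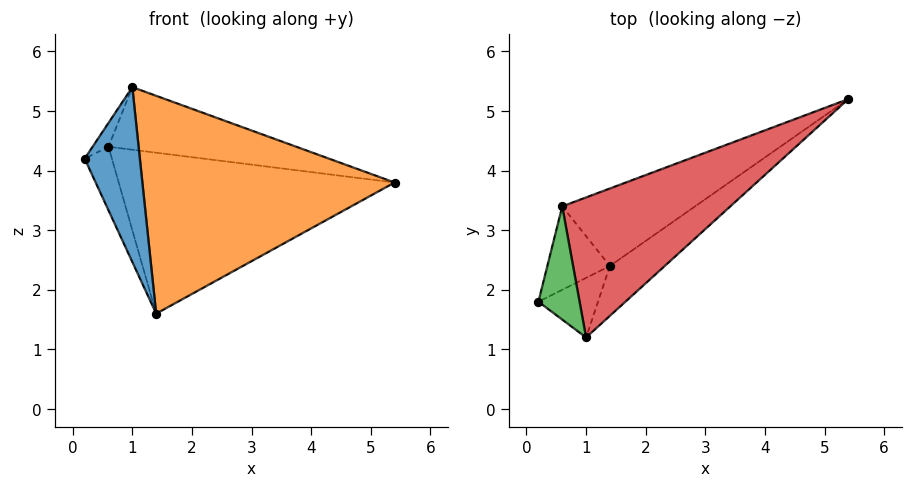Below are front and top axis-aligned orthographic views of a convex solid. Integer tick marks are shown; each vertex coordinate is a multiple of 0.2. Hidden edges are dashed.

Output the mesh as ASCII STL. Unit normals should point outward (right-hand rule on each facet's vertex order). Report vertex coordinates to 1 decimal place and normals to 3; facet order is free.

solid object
 facet normal -0.220 -0.923 -0.315
  outer loop
   vertex 1.4 2.4 1.6
   vertex 1.0 1.2 5.4
   vertex 0.2 1.8 4.2
  endloop
 endfacet
 facet normal 0.627 -0.759 -0.174
  outer loop
   vertex 1.4 2.4 1.6
   vertex 5.4 5.2 3.8
   vertex 1.0 1.2 5.4
  endloop
 endfacet
 facet normal -0.796 0.125 0.593
  outer loop
   vertex 0.6 3.4 4.4
   vertex 0.2 1.8 4.2
   vertex 1.0 1.2 5.4
  endloop
 endfacet
 facet normal -0.039 0.408 0.912
  outer loop
   vertex 0.6 3.4 4.4
   vertex 1.0 1.2 5.4
   vertex 5.4 5.2 3.8
  endloop
 endfacet
 facet normal -0.897 0.268 -0.352
  outer loop
   vertex 0.6 3.4 4.4
   vertex 1.4 2.4 1.6
   vertex 0.2 1.8 4.2
  endloop
 endfacet
 facet normal -0.365 0.839 -0.404
  outer loop
   vertex 0.6 3.4 4.4
   vertex 5.4 5.2 3.8
   vertex 1.4 2.4 1.6
  endloop
 endfacet
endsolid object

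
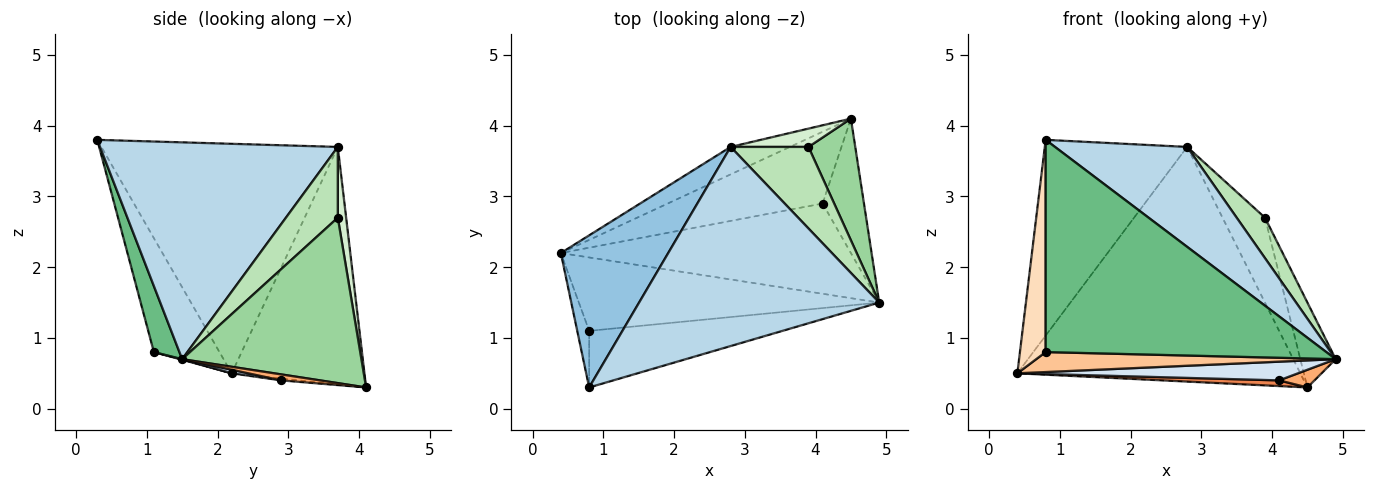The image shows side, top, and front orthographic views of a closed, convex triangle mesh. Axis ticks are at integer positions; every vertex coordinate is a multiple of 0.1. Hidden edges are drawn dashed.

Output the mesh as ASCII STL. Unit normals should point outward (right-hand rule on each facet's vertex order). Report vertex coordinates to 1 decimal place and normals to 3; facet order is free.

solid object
 facet normal -0.422 0.900 -0.105
  outer loop
   vertex 2.8 3.7 3.7
   vertex 4.5 4.1 0.3
   vertex 0.4 2.2 0.5
  endloop
 endfacet
 facet normal -0.795 0.479 0.372
  outer loop
   vertex 2.8 3.7 3.7
   vertex 0.4 2.2 0.5
   vertex 0.8 0.3 3.8
  endloop
 endfacet
 facet normal 0.628 -0.349 0.696
  outer loop
   vertex 2.8 3.7 3.7
   vertex 0.8 0.3 3.8
   vertex 4.9 1.5 0.7
  endloop
 endfacet
 facet normal 0.012 -0.203 -0.979
  outer loop
   vertex 4.1 2.9 0.4
   vertex 4.9 1.5 0.7
   vertex 0.4 2.2 0.5
  endloop
 endfacet
 facet normal -0.012 -0.079 -0.997
  outer loop
   vertex 4.1 2.9 0.4
   vertex 0.4 2.2 0.5
   vertex 4.5 4.1 0.3
  endloop
 endfacet
 facet normal 0.142 -0.129 -0.981
  outer loop
   vertex 4.1 2.9 0.4
   vertex 4.5 4.1 0.3
   vertex 4.9 1.5 0.7
  endloop
 endfacet
 facet normal 0.002 -0.262 -0.965
  outer loop
   vertex 0.8 1.1 0.8
   vertex 0.4 2.2 0.5
   vertex 4.9 1.5 0.7
  endloop
 endfacet
 facet normal -0.927 -0.363 -0.097
  outer loop
   vertex 0.8 1.1 0.8
   vertex 0.8 0.3 3.8
   vertex 0.4 2.2 0.5
  endloop
 endfacet
 facet normal 0.088 -0.963 -0.257
  outer loop
   vertex 0.8 1.1 0.8
   vertex 4.9 1.5 0.7
   vertex 0.8 0.3 3.8
  endloop
 endfacet
 facet normal 0.945 0.187 0.267
  outer loop
   vertex 3.9 3.7 2.7
   vertex 4.9 1.5 0.7
   vertex 4.5 4.1 0.3
  endloop
 endfacet
 facet normal 0.632 -0.344 0.695
  outer loop
   vertex 3.9 3.7 2.7
   vertex 2.8 3.7 3.7
   vertex 4.9 1.5 0.7
  endloop
 endfacet
 facet normal 0.188 0.960 0.207
  outer loop
   vertex 3.9 3.7 2.7
   vertex 4.5 4.1 0.3
   vertex 2.8 3.7 3.7
  endloop
 endfacet
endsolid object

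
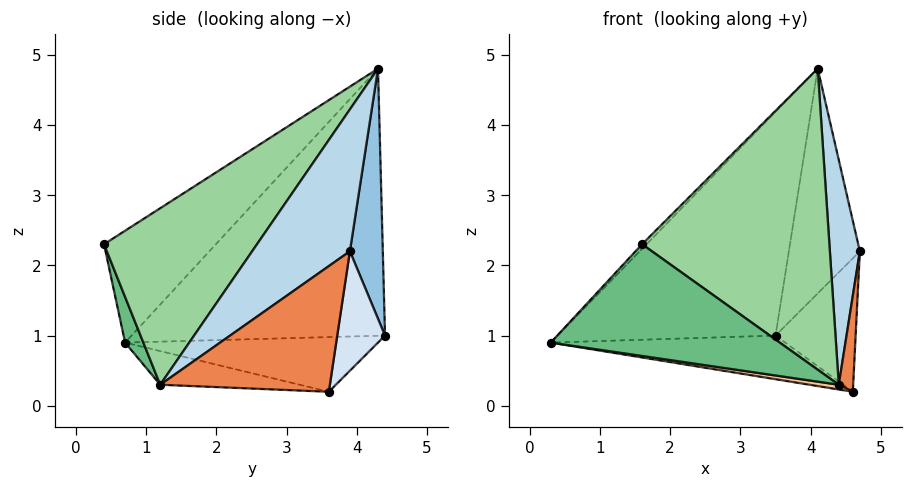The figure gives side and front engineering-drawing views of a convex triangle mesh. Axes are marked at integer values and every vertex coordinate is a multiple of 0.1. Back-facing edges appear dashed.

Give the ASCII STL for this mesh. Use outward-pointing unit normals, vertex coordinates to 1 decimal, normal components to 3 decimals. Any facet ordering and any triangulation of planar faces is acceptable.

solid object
 facet normal -0.751 0.646 0.136
  outer loop
   vertex 4.1 4.3 4.8
   vertex 3.5 4.4 1.0
   vertex 0.3 0.7 0.9
  endloop
 endfacet
 facet normal 0.420 0.906 -0.042
  outer loop
   vertex 4.1 4.3 4.8
   vertex 4.7 3.9 2.2
   vertex 3.5 4.4 1.0
  endloop
 endfacet
 facet normal 0.924 -0.283 0.257
  outer loop
   vertex 4.4 1.2 0.3
   vertex 4.7 3.9 2.2
   vertex 4.1 4.3 4.8
  endloop
 endfacet
 facet normal 0.506 0.849 -0.153
  outer loop
   vertex 4.6 3.6 0.2
   vertex 3.5 4.4 1.0
   vertex 4.7 3.9 2.2
  endloop
 endfacet
 facet normal 0.996 -0.085 -0.037
  outer loop
   vertex 4.6 3.6 0.2
   vertex 4.7 3.9 2.2
   vertex 4.4 1.2 0.3
  endloop
 endfacet
 facet normal -0.374 0.346 -0.860
  outer loop
   vertex 4.6 3.6 0.2
   vertex 0.3 0.7 0.9
   vertex 3.5 4.4 1.0
  endloop
 endfacet
 facet normal -0.141 -0.029 -0.990
  outer loop
   vertex 4.6 3.6 0.2
   vertex 4.4 1.2 0.3
   vertex 0.3 0.7 0.9
  endloop
 endfacet
 facet normal -0.729 0.029 0.684
  outer loop
   vertex 1.6 0.4 2.3
   vertex 4.1 4.3 4.8
   vertex 0.3 0.7 0.9
  endloop
 endfacet
 facet normal 0.076 -0.958 -0.276
  outer loop
   vertex 1.6 0.4 2.3
   vertex 0.3 0.7 0.9
   vertex 4.4 1.2 0.3
  endloop
 endfacet
 facet normal 0.548 -0.671 0.499
  outer loop
   vertex 1.6 0.4 2.3
   vertex 4.4 1.2 0.3
   vertex 4.1 4.3 4.8
  endloop
 endfacet
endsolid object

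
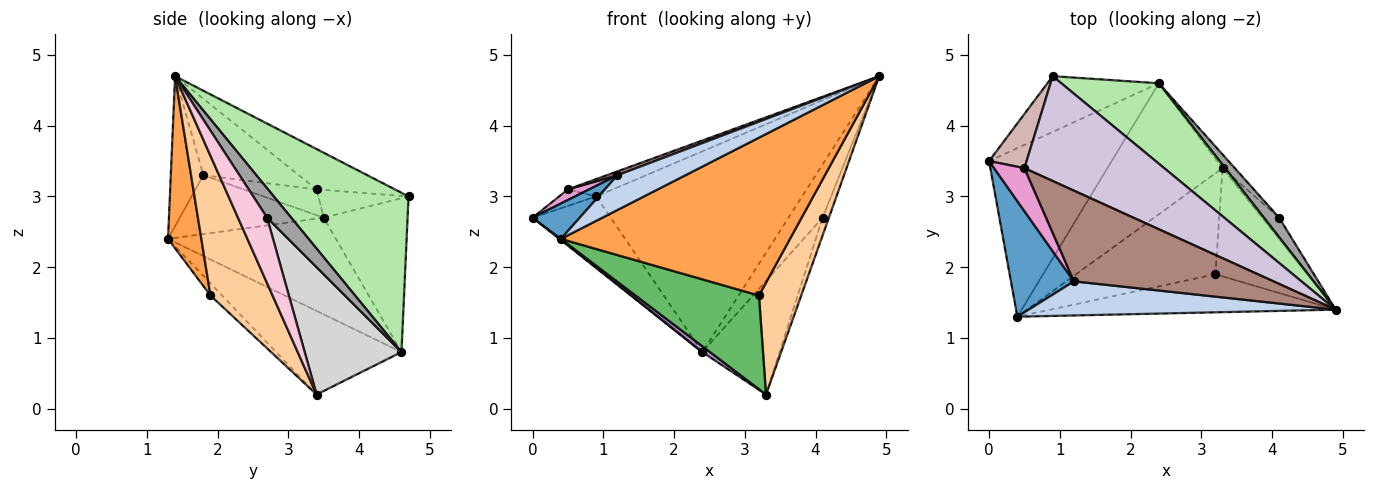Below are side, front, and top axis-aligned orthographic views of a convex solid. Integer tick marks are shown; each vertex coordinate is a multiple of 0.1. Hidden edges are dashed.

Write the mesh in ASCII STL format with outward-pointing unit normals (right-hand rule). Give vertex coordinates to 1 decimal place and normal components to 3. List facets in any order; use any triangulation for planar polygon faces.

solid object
 facet normal -0.666 -0.218 0.713
  outer loop
   vertex 1.2 1.8 3.3
   vertex 0.0 3.5 2.7
   vertex 0.4 1.3 2.4
  endloop
 endfacet
 facet normal -0.324 -0.675 0.663
  outer loop
   vertex 1.2 1.8 3.3
   vertex 0.4 1.3 2.4
   vertex 4.9 1.4 4.7
  endloop
 endfacet
 facet normal 0.140 -0.963 -0.232
  outer loop
   vertex 3.2 1.9 1.6
   vertex 4.9 1.4 4.7
   vertex 0.4 1.3 2.4
  endloop
 endfacet
 facet normal 0.726 -0.494 -0.478
  outer loop
   vertex 3.2 1.9 1.6
   vertex 3.3 3.4 0.2
   vertex 4.9 1.4 4.7
  endloop
 endfacet
 facet normal -0.064 -0.679 -0.732
  outer loop
   vertex 3.2 1.9 1.6
   vertex 0.4 1.3 2.4
   vertex 3.3 3.4 0.2
  endloop
 endfacet
 facet normal 0.519 0.793 0.318
  outer loop
   vertex 2.4 4.6 0.8
   vertex 0.9 4.7 3.0
   vertex 4.9 1.4 4.7
  endloop
 endfacet
 facet normal -0.647 0.602 -0.468
  outer loop
   vertex 2.4 4.6 0.8
   vertex 0.0 3.5 2.7
   vertex 0.9 4.7 3.0
  endloop
 endfacet
 facet normal -0.619 -0.005 -0.785
  outer loop
   vertex 2.4 4.6 0.8
   vertex 0.4 1.3 2.4
   vertex 0.0 3.5 2.7
  endloop
 endfacet
 facet normal -0.587 -0.036 -0.809
  outer loop
   vertex 2.4 4.6 0.8
   vertex 3.3 3.4 0.2
   vertex 0.4 1.3 2.4
  endloop
 endfacet
 facet normal -0.274 0.157 0.949
  outer loop
   vertex 0.5 3.4 3.1
   vertex 4.9 1.4 4.7
   vertex 0.9 4.7 3.0
  endloop
 endfacet
 facet normal -0.357 -0.040 0.933
  outer loop
   vertex 0.5 3.4 3.1
   vertex 1.2 1.8 3.3
   vertex 4.9 1.4 4.7
  endloop
 endfacet
 facet normal -0.577 0.238 0.781
  outer loop
   vertex 0.5 3.4 3.1
   vertex 0.9 4.7 3.0
   vertex 0.0 3.5 2.7
  endloop
 endfacet
 facet normal -0.636 -0.185 0.749
  outer loop
   vertex 0.5 3.4 3.1
   vertex 0.0 3.5 2.7
   vertex 1.2 1.8 3.3
  endloop
 endfacet
 facet normal 0.947 0.205 -0.246
  outer loop
   vertex 4.1 2.7 2.7
   vertex 4.9 1.4 4.7
   vertex 3.3 3.4 0.2
  endloop
 endfacet
 facet normal 0.553 0.782 0.287
  outer loop
   vertex 4.1 2.7 2.7
   vertex 2.4 4.6 0.8
   vertex 4.9 1.4 4.7
  endloop
 endfacet
 facet normal 0.779 0.622 -0.075
  outer loop
   vertex 4.1 2.7 2.7
   vertex 3.3 3.4 0.2
   vertex 2.4 4.6 0.8
  endloop
 endfacet
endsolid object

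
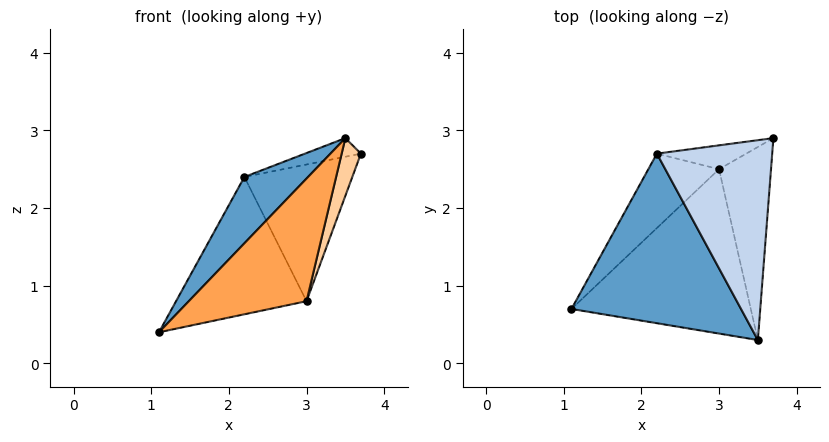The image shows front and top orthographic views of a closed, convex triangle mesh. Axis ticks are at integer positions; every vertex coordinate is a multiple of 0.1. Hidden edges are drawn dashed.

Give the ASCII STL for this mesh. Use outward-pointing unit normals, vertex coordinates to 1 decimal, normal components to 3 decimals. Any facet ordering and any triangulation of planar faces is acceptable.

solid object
 facet normal -0.718 -0.254 0.648
  outer loop
   vertex 2.2 2.7 2.4
   vertex 1.1 0.7 0.4
   vertex 3.5 0.3 2.9
  endloop
 endfacet
 facet normal -0.207 0.091 0.974
  outer loop
   vertex 2.2 2.7 2.4
   vertex 3.5 0.3 2.9
   vertex 3.7 2.9 2.7
  endloop
 endfacet
 facet normal 0.592 -0.482 -0.646
  outer loop
   vertex 3.0 2.5 0.8
   vertex 3.5 0.3 2.9
   vertex 1.1 0.7 0.4
  endloop
 endfacet
 facet normal 0.940 -0.097 -0.326
  outer loop
   vertex 3.0 2.5 0.8
   vertex 3.7 2.9 2.7
   vertex 3.5 0.3 2.9
  endloop
 endfacet
 facet normal -0.591 0.709 -0.384
  outer loop
   vertex 3.0 2.5 0.8
   vertex 1.1 0.7 0.4
   vertex 2.2 2.7 2.4
  endloop
 endfacet
 facet normal -0.097 0.981 -0.171
  outer loop
   vertex 3.0 2.5 0.8
   vertex 2.2 2.7 2.4
   vertex 3.7 2.9 2.7
  endloop
 endfacet
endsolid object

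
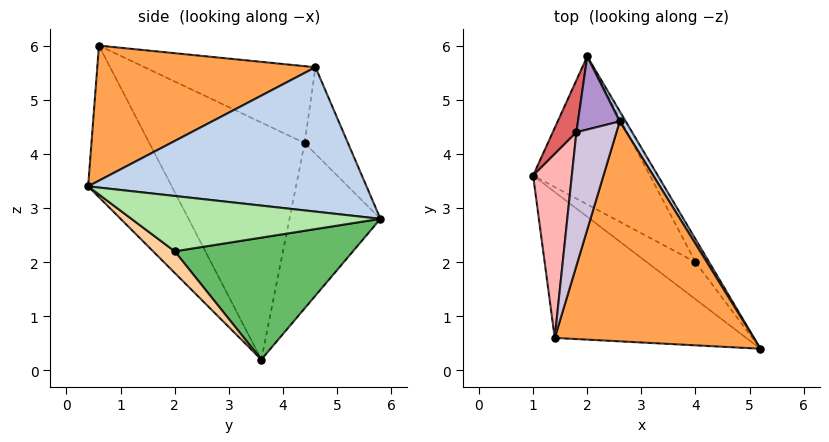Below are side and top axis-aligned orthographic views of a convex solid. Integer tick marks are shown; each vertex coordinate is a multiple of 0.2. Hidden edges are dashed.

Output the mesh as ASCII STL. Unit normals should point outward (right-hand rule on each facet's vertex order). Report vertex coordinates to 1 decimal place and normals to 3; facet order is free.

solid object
 facet normal -0.329 -0.848 -0.416
  outer loop
   vertex 1.4 0.6 6.0
   vertex 1.0 3.6 0.2
   vertex 5.2 0.4 3.4
  endloop
 endfacet
 facet normal 0.858 0.512 0.036
  outer loop
   vertex 2.6 4.6 5.6
   vertex 5.2 0.4 3.4
   vertex 2.0 5.8 2.8
  endloop
 endfacet
 facet normal 0.560 -0.085 0.824
  outer loop
   vertex 2.6 4.6 5.6
   vertex 1.4 0.6 6.0
   vertex 5.2 0.4 3.4
  endloop
 endfacet
 facet normal 0.380 -0.356 -0.854
  outer loop
   vertex 4.0 2.0 2.2
   vertex 5.2 0.4 3.4
   vertex 1.0 3.6 0.2
  endloop
 endfacet
 facet normal 0.649 0.440 -0.621
  outer loop
   vertex 4.0 2.0 2.2
   vertex 1.0 3.6 0.2
   vertex 2.0 5.8 2.8
  endloop
 endfacet
 facet normal 0.851 0.481 -0.210
  outer loop
   vertex 4.0 2.0 2.2
   vertex 2.0 5.8 2.8
   vertex 5.2 0.4 3.4
  endloop
 endfacet
 facet normal -0.953 0.272 0.136
  outer loop
   vertex 1.8 4.4 4.2
   vertex 2.0 5.8 2.8
   vertex 1.0 3.6 0.2
  endloop
 endfacet
 facet normal -0.971 0.177 0.159
  outer loop
   vertex 1.8 4.4 4.2
   vertex 1.0 3.6 0.2
   vertex 1.4 0.6 6.0
  endloop
 endfacet
 facet normal -0.785 0.491 0.378
  outer loop
   vertex 1.8 4.4 4.2
   vertex 2.6 4.6 5.6
   vertex 2.0 5.8 2.8
  endloop
 endfacet
 facet normal -0.846 0.298 0.441
  outer loop
   vertex 1.8 4.4 4.2
   vertex 1.4 0.6 6.0
   vertex 2.6 4.6 5.6
  endloop
 endfacet
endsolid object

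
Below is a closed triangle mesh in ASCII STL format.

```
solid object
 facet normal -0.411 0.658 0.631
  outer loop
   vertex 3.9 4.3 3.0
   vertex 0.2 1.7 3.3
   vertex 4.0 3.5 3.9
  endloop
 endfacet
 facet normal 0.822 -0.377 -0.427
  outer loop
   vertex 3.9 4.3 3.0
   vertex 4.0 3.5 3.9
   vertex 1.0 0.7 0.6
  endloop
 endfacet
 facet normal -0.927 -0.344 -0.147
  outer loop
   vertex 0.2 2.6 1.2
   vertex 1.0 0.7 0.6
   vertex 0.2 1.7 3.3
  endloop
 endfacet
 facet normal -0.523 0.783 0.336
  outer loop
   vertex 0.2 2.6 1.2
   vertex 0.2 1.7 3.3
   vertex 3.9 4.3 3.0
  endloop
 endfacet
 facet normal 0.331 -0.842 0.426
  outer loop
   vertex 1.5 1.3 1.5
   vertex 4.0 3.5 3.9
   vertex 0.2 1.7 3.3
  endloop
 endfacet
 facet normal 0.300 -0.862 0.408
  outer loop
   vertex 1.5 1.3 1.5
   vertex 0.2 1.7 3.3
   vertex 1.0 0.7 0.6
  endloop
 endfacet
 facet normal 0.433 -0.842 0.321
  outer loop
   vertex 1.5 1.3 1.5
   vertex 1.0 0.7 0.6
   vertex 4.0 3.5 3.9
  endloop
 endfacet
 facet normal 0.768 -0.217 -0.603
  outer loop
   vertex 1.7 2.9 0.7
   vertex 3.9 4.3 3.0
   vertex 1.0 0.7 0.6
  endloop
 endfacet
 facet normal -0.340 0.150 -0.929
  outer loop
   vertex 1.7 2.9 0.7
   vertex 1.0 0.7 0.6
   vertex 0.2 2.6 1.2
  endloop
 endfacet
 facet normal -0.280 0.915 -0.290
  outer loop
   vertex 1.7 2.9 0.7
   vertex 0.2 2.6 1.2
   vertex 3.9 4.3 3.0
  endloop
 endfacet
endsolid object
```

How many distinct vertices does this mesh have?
7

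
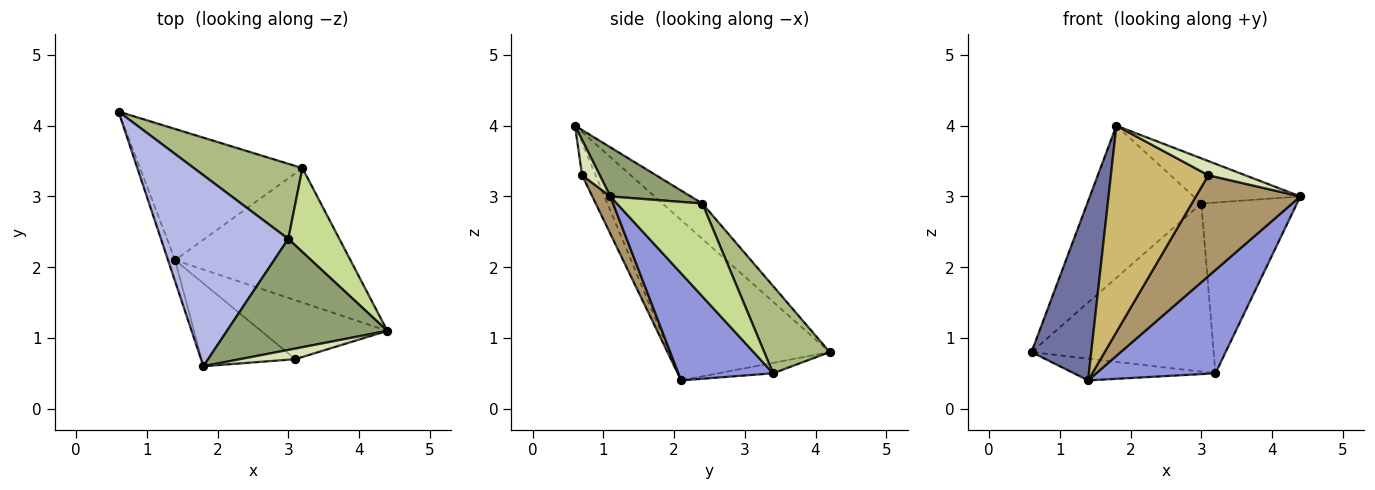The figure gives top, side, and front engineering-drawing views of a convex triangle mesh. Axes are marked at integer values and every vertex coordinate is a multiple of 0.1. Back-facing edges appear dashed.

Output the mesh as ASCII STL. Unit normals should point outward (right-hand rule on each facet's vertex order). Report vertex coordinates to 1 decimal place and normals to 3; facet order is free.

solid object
 facet normal -0.936 -0.349 -0.041
  outer loop
   vertex 1.4 2.1 0.4
   vertex 1.8 0.6 4.0
   vertex 0.6 4.2 0.8
  endloop
 endfacet
 facet normal -0.063 0.163 -0.985
  outer loop
   vertex 3.2 3.4 0.5
   vertex 1.4 2.1 0.4
   vertex 0.6 4.2 0.8
  endloop
 endfacet
 facet normal 0.436 -0.548 -0.714
  outer loop
   vertex 3.2 3.4 0.5
   vertex 4.4 1.1 3.0
   vertex 1.4 2.1 0.4
  endloop
 endfacet
 facet normal -0.212 0.609 0.764
  outer loop
   vertex 3.0 2.4 2.9
   vertex 0.6 4.2 0.8
   vertex 1.8 0.6 4.0
  endloop
 endfacet
 facet normal 0.273 0.363 0.891
  outer loop
   vertex 3.0 2.4 2.9
   vertex 1.8 0.6 4.0
   vertex 4.4 1.1 3.0
  endloop
 endfacet
 facet normal 0.312 0.868 0.387
  outer loop
   vertex 3.0 2.4 2.9
   vertex 3.2 3.4 0.5
   vertex 0.6 4.2 0.8
  endloop
 endfacet
 facet normal 0.626 0.700 0.344
  outer loop
   vertex 3.0 2.4 2.9
   vertex 4.4 1.1 3.0
   vertex 3.2 3.4 0.5
  endloop
 endfacet
 facet normal 0.359 -0.747 0.560
  outer loop
   vertex 3.1 0.7 3.3
   vertex 4.4 1.1 3.0
   vertex 1.8 0.6 4.0
  endloop
 endfacet
 facet normal 0.148 -0.854 -0.499
  outer loop
   vertex 3.1 0.7 3.3
   vertex 1.4 2.1 0.4
   vertex 4.4 1.1 3.0
  endloop
 endfacet
 facet normal -0.128 -0.920 -0.369
  outer loop
   vertex 3.1 0.7 3.3
   vertex 1.8 0.6 4.0
   vertex 1.4 2.1 0.4
  endloop
 endfacet
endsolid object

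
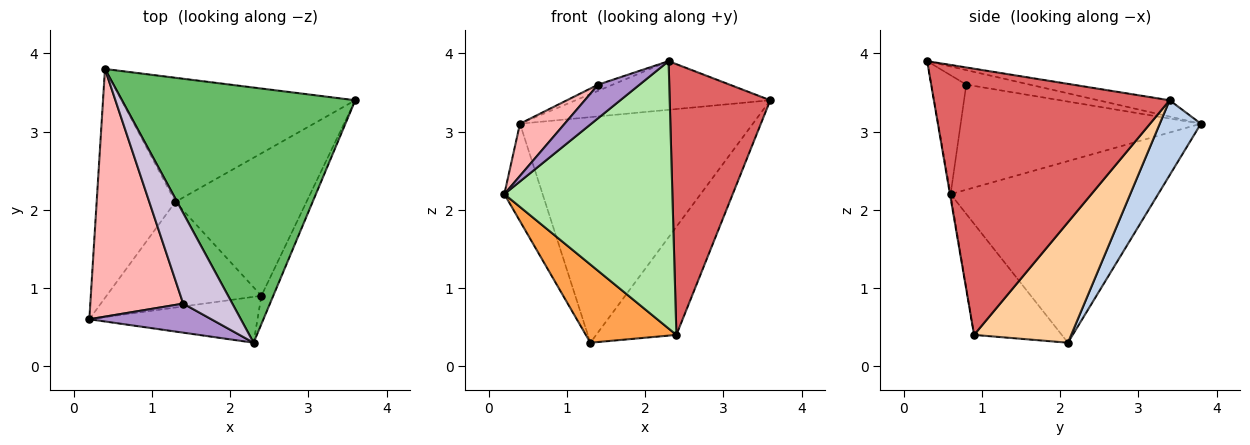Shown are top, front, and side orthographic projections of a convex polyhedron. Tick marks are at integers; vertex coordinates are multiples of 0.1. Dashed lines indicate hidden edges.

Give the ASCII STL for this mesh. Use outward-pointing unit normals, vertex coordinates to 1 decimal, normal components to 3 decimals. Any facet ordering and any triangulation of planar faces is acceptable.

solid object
 facet normal -0.905 0.167 -0.392
  outer loop
   vertex 1.3 2.1 0.3
   vertex 0.2 0.6 2.2
   vertex 0.4 3.8 3.1
  endloop
 endfacet
 facet normal 0.153 0.866 -0.477
  outer loop
   vertex 1.3 2.1 0.3
   vertex 0.4 3.8 3.1
   vertex 3.6 3.4 3.4
  endloop
 endfacet
 facet normal -0.499 -0.516 -0.696
  outer loop
   vertex 2.4 0.9 0.4
   vertex 0.2 0.6 2.2
   vertex 1.3 2.1 0.3
  endloop
 endfacet
 facet normal 0.591 0.488 -0.643
  outer loop
   vertex 2.4 0.9 0.4
   vertex 1.3 2.1 0.3
   vertex 3.6 3.4 3.4
  endloop
 endfacet
 facet normal -0.069 0.187 0.980
  outer loop
   vertex 2.3 0.3 3.9
   vertex 3.6 3.4 3.4
   vertex 0.4 3.8 3.1
  endloop
 endfacet
 facet normal -0.004 -0.986 -0.169
  outer loop
   vertex 2.3 0.3 3.9
   vertex 0.2 0.6 2.2
   vertex 2.4 0.9 0.4
  endloop
 endfacet
 facet normal 0.919 -0.392 -0.041
  outer loop
   vertex 2.3 0.3 3.9
   vertex 2.4 0.9 0.4
   vertex 3.6 3.4 3.4
  endloop
 endfacet
 facet normal -0.742 -0.138 0.656
  outer loop
   vertex 1.4 0.8 3.6
   vertex 0.4 3.8 3.1
   vertex 0.2 0.6 2.2
  endloop
 endfacet
 facet normal -0.538 -0.637 0.552
  outer loop
   vertex 1.4 0.8 3.6
   vertex 0.2 0.6 2.2
   vertex 2.3 0.3 3.9
  endloop
 endfacet
 facet normal -0.283 0.065 0.957
  outer loop
   vertex 1.4 0.8 3.6
   vertex 2.3 0.3 3.9
   vertex 0.4 3.8 3.1
  endloop
 endfacet
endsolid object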